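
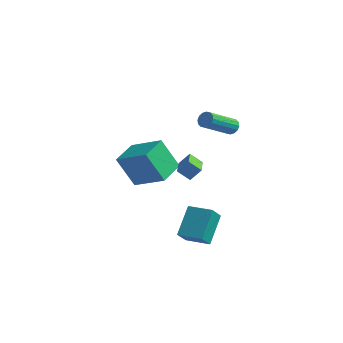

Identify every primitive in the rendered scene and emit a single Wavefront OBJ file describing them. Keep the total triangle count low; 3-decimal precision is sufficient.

v -3.07 -0.417 -1.936
v -3.8 -1.085 0.007
v -3.488 1.301 -1.503
v -4.218 0.633 0.44
v -1.142 -0.153 -1.12
v -1.872 -0.821 0.823
v -1.56 1.565 -0.687
v -2.29 0.897 1.256
v 1.09 2.753 2.617
v 1.466 2.899 2.991
v 1.186 1.054 3.996
v 0.81 0.907 3.623
v 1.218 2.994 3.095
v 0.938 1.148 4.1
v 0.936 3.023 3.071
v 0.656 1.178 4.076
v 0.695 2.98 2.925
v 0.415 1.135 3.931
v 0.56 2.876 2.697
v 0.28 1.031 3.703
v 0.567 2.739 2.448
v 0.287 0.894 3.453
v 0.714 2.606 2.244
v 0.434 0.761 3.249
v 0.962 2.512 2.14
v 0.682 0.666 3.145
v 1.244 2.482 2.164
v 0.964 0.637 3.169
v 1.485 2.525 2.309
v 1.205 0.68 3.315
v 1.62 2.629 2.537
v 1.34 0.784 3.543
v 1.613 2.766 2.787
v 1.333 0.921 3.792
v 4.106 -4.167 1.803
v 3.555 -4.521 2.359
v 2.994 -2.767 1.593
v 2.443 -3.121 2.15
v 4.497 -3.759 2.45
v 3.946 -4.113 3.007
v 3.385 -2.359 2.241
v 2.834 -2.713 2.797
v 3.048 -3.259 -3.132
v 3.303 -4.226 -2.301
v 2.732 -2.041 -1.616
v 2.987 -3.008 -0.786
v 4.373 -2.912 -3.134
v 4.628 -3.879 -2.304
v 4.057 -1.694 -1.619
v 4.312 -2.661 -0.788
f 2 4 1
f 5 2 1
f 1 4 3
f 3 5 1
f 2 8 4
f 6 2 5
f 6 8 2
f 4 8 3
f 7 5 3
f 3 8 7
f 7 6 5
f 8 6 7
f 10 9 13
f 10 13 11
f 11 13 14
f 11 14 12
f 13 9 15
f 13 15 14
f 14 15 16
f 14 16 12
f 15 9 17
f 15 17 16
f 16 17 18
f 16 18 12
f 17 9 19
f 17 19 18
f 18 19 20
f 18 20 12
f 19 9 21
f 19 21 20
f 20 21 22
f 20 22 12
f 21 9 23
f 21 23 22
f 22 23 24
f 22 24 12
f 23 9 25
f 23 25 24
f 24 25 26
f 24 26 12
f 25 9 27
f 25 27 26
f 26 27 28
f 26 28 12
f 27 9 29
f 27 29 28
f 28 29 30
f 28 30 12
f 29 9 31
f 29 31 30
f 30 31 32
f 30 32 12
f 31 9 33
f 31 33 32
f 32 33 34
f 32 34 12
f 33 9 10
f 33 10 34
f 34 10 11
f 34 11 12
f 36 38 35
f 39 36 35
f 35 38 37
f 37 39 35
f 36 42 38
f 40 36 39
f 40 42 36
f 38 42 37
f 41 39 37
f 37 42 41
f 41 40 39
f 42 40 41
f 44 46 43
f 47 44 43
f 43 46 45
f 45 47 43
f 44 50 46
f 48 44 47
f 48 50 44
f 46 50 45
f 49 47 45
f 45 50 49
f 49 48 47
f 50 48 49



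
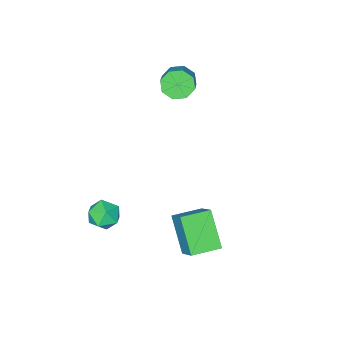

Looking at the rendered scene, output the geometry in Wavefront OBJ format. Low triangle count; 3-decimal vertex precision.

v -3.307 -3.351 2.395
v -2.839 -3.182 1.693
v -1.966 -2.319 2.484
v -2.433 -2.489 3.185
v -3.334 -2.755 1.775
v -2.461 -1.893 2.566
v -3.813 -2.678 2.22
v -2.94 -1.816 3.011
v -3.995 -2.995 2.767
v -3.122 -2.133 3.558
v -3.774 -3.521 3.096
v -2.901 -2.658 3.887
v -3.279 -3.947 3.014
v -2.406 -3.085 3.805
v -2.8 -4.024 2.569
v -1.927 -3.162 3.36
v -2.618 -3.707 2.022
v -1.745 -2.845 2.813
v 2.26 -1.417 -2.464
v 3.135 -1.325 -2.211
v 2.685 -2.195 -3.649
v 3.56 -2.103 -3.396
v 2.993 -2.626 -2.903
v 2.731 -2.145 -2.17
v 3.089 -1.375 -3.69
v 2.827 -0.894 -2.957
v 3.647 -1.299 -2.969
v 3.588 -2.072 -2.482
v 2.232 -1.448 -3.378
v 2.173 -2.221 -2.891
v -0.429 1.417 -2.303
v -0.007 2.495 -1.227
v 0.102 2.759 -3.856
v 0.524 3.836 -2.78
v 0.976 0.864 -2.3
v 1.398 1.941 -1.224
v 1.507 2.205 -3.853
v 1.929 3.283 -2.777
f 2 1 5
f 2 5 3
f 3 5 6
f 3 6 4
f 5 1 7
f 5 7 6
f 6 7 8
f 6 8 4
f 7 1 9
f 7 9 8
f 8 9 10
f 8 10 4
f 9 1 11
f 9 11 10
f 10 11 12
f 10 12 4
f 11 1 13
f 11 13 12
f 12 13 14
f 12 14 4
f 13 1 15
f 13 15 14
f 14 15 16
f 14 16 4
f 15 1 17
f 15 17 16
f 16 17 18
f 16 18 4
f 17 1 2
f 17 2 18
f 18 2 3
f 18 3 4
f 19 30 24
f 19 24 20
f 19 20 26
f 19 26 29
f 19 29 30
f 20 24 28
f 24 30 23
f 30 29 21
f 29 26 25
f 26 20 27
f 22 28 23
f 22 23 21
f 22 21 25
f 22 25 27
f 22 27 28
f 23 28 24
f 21 23 30
f 25 21 29
f 27 25 26
f 28 27 20
f 32 34 31
f 35 32 31
f 31 34 33
f 33 35 31
f 32 38 34
f 36 32 35
f 36 38 32
f 34 38 33
f 37 35 33
f 33 38 37
f 37 36 35
f 38 36 37



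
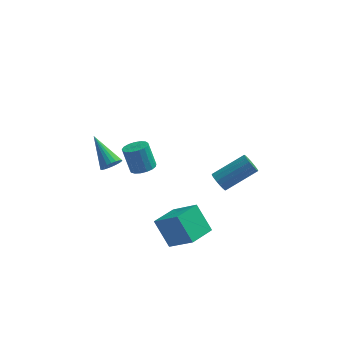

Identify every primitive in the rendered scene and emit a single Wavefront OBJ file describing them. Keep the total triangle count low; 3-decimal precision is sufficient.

v -0.744 -3.632 -1.725
v 0.541 -4.354 -0.526
v 0.141 -2.321 -1.884
v 1.426 -3.043 -0.685
v 0.114 -4.377 -3.095
v 1.399 -5.099 -1.896
v 0.999 -3.066 -3.254
v 2.284 -3.788 -2.055
v -1.93 2.33 -2.691
v -1.375 1.905 -2.392
v -1.856 2.305 -0.93
v -2.41 2.73 -1.229
v -1.222 2.232 -2.432
v -1.703 2.633 -0.97
v -1.231 2.582 -2.53
v -1.712 2.983 -1.069
v -1.4 2.874 -2.666
v -1.881 3.275 -1.204
v -1.691 3.042 -2.807
v -2.171 3.442 -1.345
v -2.036 3.046 -2.922
v -2.516 3.446 -1.46
v -2.357 2.886 -2.984
v -2.837 3.287 -1.522
v -2.58 2.599 -2.978
v -3.06 2.999 -1.516
v -2.654 2.25 -2.907
v -3.134 2.65 -1.445
v -2.562 1.919 -2.786
v -3.043 2.32 -1.325
v -2.326 1.683 -2.644
v -2.806 2.083 -1.182
v -1.998 1.594 -2.512
v -2.479 1.995 -1.05
v -1.655 1.674 -2.421
v -2.136 2.075 -0.959
v -3.179 -1.494 0.882
v -2.645 -1.335 1.196
v -4.261 -0.146 2.038
v -2.644 -1.161 0.995
v -2.736 -1.045 0.773
v -2.904 -1.007 0.571
v -3.12 -1.052 0.422
v -3.346 -1.174 0.353
v -3.543 -1.352 0.375
v -3.677 -1.554 0.485
v -3.725 -1.745 0.663
v -3.679 -1.893 0.879
v -3.546 -1.972 1.096
v -3.35 -1.969 1.275
v -3.124 -1.883 1.387
v -2.907 -1.73 1.411
v -2.738 -1.536 1.343
v 2.628 -4.345 2.478
v 2.934 -4.292 1.965
v 4.519 -3.542 2.989
v 4.212 -3.595 3.502
v 2.798 -4.04 1.99
v 4.383 -3.291 3.014
v 2.624 -3.858 2.128
v 4.209 -3.108 3.151
v 2.45 -3.787 2.345
v 4.035 -3.038 3.369
v 2.317 -3.844 2.593
v 3.902 -3.095 3.617
v 2.255 -4.016 2.815
v 3.84 -3.267 3.838
v 2.278 -4.263 2.959
v 3.863 -3.514 3.983
v 2.382 -4.529 2.994
v 3.967 -3.78 4.017
v 2.542 -4.752 2.91
v 4.126 -4.003 3.934
v 2.721 -4.882 2.727
v 4.306 -4.133 3.751
v 2.879 -4.889 2.488
v 4.464 -4.14 3.511
v 2.979 -4.771 2.246
v 4.564 -4.022 3.269
v 2.999 -4.556 2.057
v 4.584 -3.806 3.081
f 2 4 1
f 5 2 1
f 1 4 3
f 3 5 1
f 2 8 4
f 6 2 5
f 6 8 2
f 4 8 3
f 7 5 3
f 3 8 7
f 7 6 5
f 8 6 7
f 10 9 13
f 10 13 11
f 11 13 14
f 11 14 12
f 13 9 15
f 13 15 14
f 14 15 16
f 14 16 12
f 15 9 17
f 15 17 16
f 16 17 18
f 16 18 12
f 17 9 19
f 17 19 18
f 18 19 20
f 18 20 12
f 19 9 21
f 19 21 20
f 20 21 22
f 20 22 12
f 21 9 23
f 21 23 22
f 22 23 24
f 22 24 12
f 23 9 25
f 23 25 24
f 24 25 26
f 24 26 12
f 25 9 27
f 25 27 26
f 26 27 28
f 26 28 12
f 27 9 29
f 27 29 28
f 28 29 30
f 28 30 12
f 29 9 31
f 29 31 30
f 30 31 32
f 30 32 12
f 31 9 33
f 31 33 32
f 32 33 34
f 32 34 12
f 33 9 35
f 33 35 34
f 34 35 36
f 34 36 12
f 35 9 10
f 35 10 36
f 36 10 11
f 36 11 12
f 38 37 40
f 38 40 39
f 40 37 41
f 40 41 39
f 41 37 42
f 41 42 39
f 42 37 43
f 42 43 39
f 43 37 44
f 43 44 39
f 44 37 45
f 44 45 39
f 45 37 46
f 45 46 39
f 46 37 47
f 46 47 39
f 47 37 48
f 47 48 39
f 48 37 49
f 48 49 39
f 49 37 50
f 49 50 39
f 50 37 51
f 50 51 39
f 51 37 52
f 51 52 39
f 52 37 53
f 52 53 39
f 53 37 38
f 53 38 39
f 55 54 58
f 55 58 56
f 56 58 59
f 56 59 57
f 58 54 60
f 58 60 59
f 59 60 61
f 59 61 57
f 60 54 62
f 60 62 61
f 61 62 63
f 61 63 57
f 62 54 64
f 62 64 63
f 63 64 65
f 63 65 57
f 64 54 66
f 64 66 65
f 65 66 67
f 65 67 57
f 66 54 68
f 66 68 67
f 67 68 69
f 67 69 57
f 68 54 70
f 68 70 69
f 69 70 71
f 69 71 57
f 70 54 72
f 70 72 71
f 71 72 73
f 71 73 57
f 72 54 74
f 72 74 73
f 73 74 75
f 73 75 57
f 74 54 76
f 74 76 75
f 75 76 77
f 75 77 57
f 76 54 78
f 76 78 77
f 77 78 79
f 77 79 57
f 78 54 80
f 78 80 79
f 79 80 81
f 79 81 57
f 80 54 55
f 80 55 81
f 81 55 56
f 81 56 57



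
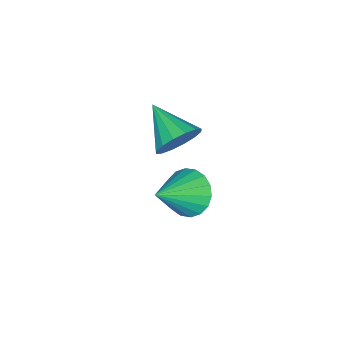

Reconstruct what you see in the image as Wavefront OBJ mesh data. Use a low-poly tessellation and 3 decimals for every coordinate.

v 2.74 0.506 -0.912
v 3.203 0.607 -0.318
v 2.2 -0.686 -0.288
v 2.875 0.804 -0.226
v 2.511 0.921 -0.318
v 2.208 0.927 -0.569
v 2.048 0.82 -0.912
v 2.073 0.629 -1.255
v 2.277 0.405 -1.506
v 2.605 0.208 -1.598
v 2.969 0.091 -1.506
v 3.272 0.085 -1.255
v 3.432 0.192 -0.912
v 3.407 0.383 -0.569
v 1.901 0.326 -4.364
v 2.401 0.717 -4.899
v 3.219 -0.006 -3.376
v 2.297 0.988 -4.67
v 2.115 1.127 -4.381
v 1.891 1.108 -4.088
v 1.669 0.935 -3.85
v 1.492 0.64 -3.713
v 1.397 0.283 -3.706
v 1.402 -0.065 -3.829
v 1.505 -0.336 -4.057
v 1.687 -0.476 -4.347
v 1.911 -0.457 -4.64
v 2.133 -0.283 -4.878
v 2.31 0.012 -5.014
v 2.405 0.368 -5.022
f 2 1 4
f 2 4 3
f 4 1 5
f 4 5 3
f 5 1 6
f 5 6 3
f 6 1 7
f 6 7 3
f 7 1 8
f 7 8 3
f 8 1 9
f 8 9 3
f 9 1 10
f 9 10 3
f 10 1 11
f 10 11 3
f 11 1 12
f 11 12 3
f 12 1 13
f 12 13 3
f 13 1 14
f 13 14 3
f 14 1 2
f 14 2 3
f 16 15 18
f 16 18 17
f 18 15 19
f 18 19 17
f 19 15 20
f 19 20 17
f 20 15 21
f 20 21 17
f 21 15 22
f 21 22 17
f 22 15 23
f 22 23 17
f 23 15 24
f 23 24 17
f 24 15 25
f 24 25 17
f 25 15 26
f 25 26 17
f 26 15 27
f 26 27 17
f 27 15 28
f 27 28 17
f 28 15 29
f 28 29 17
f 29 15 30
f 29 30 17
f 30 15 16
f 30 16 17



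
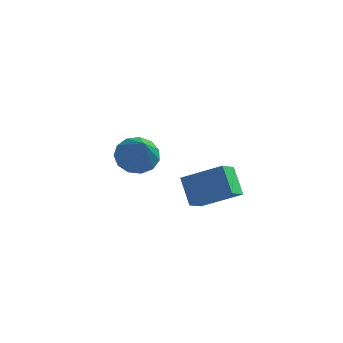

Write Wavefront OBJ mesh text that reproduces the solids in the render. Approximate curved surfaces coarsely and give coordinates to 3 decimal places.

v -0.385 4.504 0.061
v 0.345 4.274 -0.433
v 0.345 3.256 1.719
v 0.474 4.696 -0.172
v 0.33 5.057 0.163
v -0.04 5.243 0.465
v -0.52 5.193 0.639
v -0.957 4.925 0.629
v -1.212 4.523 0.439
v -1.205 4.115 0.129
v -0.937 3.83 -0.203
v -0.494 3.759 -0.451
v -0.016 3.925 -0.537
v 3.537 0.262 0.963
v 3.351 -0.538 1.535
v 2.956 0.998 1.805
v 2.77 0.199 2.376
v 5.03 0.501 1.784
v 4.844 -0.298 2.355
v 4.449 1.238 2.625
v 4.263 0.438 3.197
f 2 1 4
f 2 4 3
f 4 1 5
f 4 5 3
f 5 1 6
f 5 6 3
f 6 1 7
f 6 7 3
f 7 1 8
f 7 8 3
f 8 1 9
f 8 9 3
f 9 1 10
f 9 10 3
f 10 1 11
f 10 11 3
f 11 1 12
f 11 12 3
f 12 1 13
f 12 13 3
f 13 1 2
f 13 2 3
f 15 17 14
f 18 15 14
f 14 17 16
f 16 18 14
f 15 21 17
f 19 15 18
f 19 21 15
f 17 21 16
f 20 18 16
f 16 21 20
f 20 19 18
f 21 19 20



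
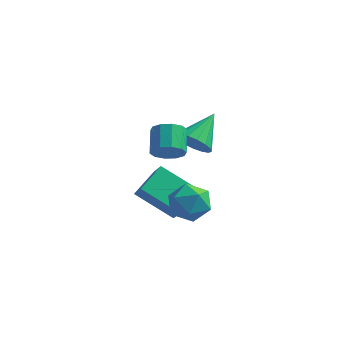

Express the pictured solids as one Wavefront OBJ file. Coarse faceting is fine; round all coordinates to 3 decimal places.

v 0.056 2.652 -4.475
v -1.642 2.531 -3.369
v 0.355 4.044 -3.865
v -1.343 3.924 -2.758
v 0.523 2.256 -3.802
v -1.175 2.136 -2.695
v 0.822 3.649 -3.191
v -0.876 3.528 -2.085
v 0.961 2.189 -2.326
v 1.726 1.944 -2.919
v 0.914 0.676 -1.761
v 1.679 0.431 -2.354
v 1.824 1.044 -1.58
v 1.853 1.98 -1.929
v 0.787 0.64 -2.751
v 0.816 1.576 -3.1
v 1.618 0.987 -3.182
v 2.26 1.237 -2.458
v 0.38 1.383 -2.222
v 1.022 1.633 -1.498
v 0.797 0.393 0.976
v 1.307 0.81 0.685
v 0.932 1.745 1.374
v 0.423 1.327 1.664
v 0.94 0.847 0.436
v 0.566 1.782 1.125
v 0.519 0.711 0.393
v 0.144 1.645 1.081
v 0.204 0.452 0.572
v -0.171 1.387 1.261
v 0.116 0.171 0.906
v -0.259 1.106 1.594
v 0.288 -0.025 1.266
v -0.087 0.91 1.955
v 0.654 -0.062 1.515
v 0.28 0.873 2.204
v 1.076 0.075 1.559
v 0.701 1.009 2.247
v 1.391 0.333 1.379
v 1.016 1.268 2.068
v 1.479 0.614 1.046
v 1.104 1.549 1.734
v 0.638 3.279 -0.181
v 1.435 3.332 -0.524
v 0.982 4.721 0.841
v 1.202 3.567 -0.777
v 0.84 3.736 -0.893
v 0.431 3.8 -0.846
v 0.07 3.745 -0.647
v -0.162 3.584 -0.34
v -0.21 3.352 0.002
v -0.064 3.104 0.303
v 0.243 2.896 0.493
v 0.64 2.776 0.529
v 1.037 2.771 0.402
v 1.342 2.883 0.141
v 1.486 3.085 -0.193
f 2 4 1
f 5 2 1
f 1 4 3
f 3 5 1
f 2 8 4
f 6 2 5
f 6 8 2
f 4 8 3
f 7 5 3
f 3 8 7
f 7 6 5
f 8 6 7
f 9 20 14
f 9 14 10
f 9 10 16
f 9 16 19
f 9 19 20
f 10 14 18
f 14 20 13
f 20 19 11
f 19 16 15
f 16 10 17
f 12 18 13
f 12 13 11
f 12 11 15
f 12 15 17
f 12 17 18
f 13 18 14
f 11 13 20
f 15 11 19
f 17 15 16
f 18 17 10
f 22 21 25
f 22 25 23
f 23 25 26
f 23 26 24
f 25 21 27
f 25 27 26
f 26 27 28
f 26 28 24
f 27 21 29
f 27 29 28
f 28 29 30
f 28 30 24
f 29 21 31
f 29 31 30
f 30 31 32
f 30 32 24
f 31 21 33
f 31 33 32
f 32 33 34
f 32 34 24
f 33 21 35
f 33 35 34
f 34 35 36
f 34 36 24
f 35 21 37
f 35 37 36
f 36 37 38
f 36 38 24
f 37 21 39
f 37 39 38
f 38 39 40
f 38 40 24
f 39 21 41
f 39 41 40
f 40 41 42
f 40 42 24
f 41 21 22
f 41 22 42
f 42 22 23
f 42 23 24
f 44 43 46
f 44 46 45
f 46 43 47
f 46 47 45
f 47 43 48
f 47 48 45
f 48 43 49
f 48 49 45
f 49 43 50
f 49 50 45
f 50 43 51
f 50 51 45
f 51 43 52
f 51 52 45
f 52 43 53
f 52 53 45
f 53 43 54
f 53 54 45
f 54 43 55
f 54 55 45
f 55 43 56
f 55 56 45
f 56 43 57
f 56 57 45
f 57 43 44
f 57 44 45



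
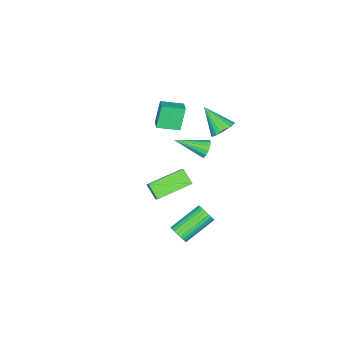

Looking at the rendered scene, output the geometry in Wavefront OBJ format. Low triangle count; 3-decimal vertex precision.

v -1.05 2.066 0.569
v -0.644 2.096 0.075
v -0.03 0.514 1.311
v -0.512 2.293 0.306
v -0.524 2.43 0.608
v -0.677 2.469 0.899
v -0.93 2.4 1.102
v -1.215 2.241 1.162
v -1.455 2.036 1.063
v -1.587 1.839 0.832
v -1.575 1.703 0.53
v -1.422 1.664 0.239
v -1.169 1.733 0.036
v -0.885 1.891 -0.024
v -2.25 -2.532 -0.423
v -2.878 -2.596 1.124
v -3.131 -1.423 -0.734
v -3.759 -1.487 0.812
v -1.641 -1.973 -0.152
v -2.269 -2.037 1.394
v -2.522 -0.864 -0.464
v -3.15 -0.928 1.083
v 2.895 2.922 -3.955
v 3.241 3.119 -3.429
v 1.39 3.776 -2.459
v 1.045 3.578 -2.985
v 3.242 3.333 -3.572
v 1.391 3.99 -2.603
v 3.19 3.484 -3.774
v 1.339 4.141 -2.804
v 3.093 3.55 -4.003
v 1.242 4.206 -3.034
v 2.966 3.52 -4.225
v 1.115 4.176 -3.256
v 2.828 3.399 -4.406
v 0.977 4.055 -3.437
v 2.701 3.205 -4.518
v 0.85 3.861 -3.549
v 2.603 2.968 -4.545
v 0.752 3.625 -3.575
v 2.55 2.724 -4.481
v 0.699 3.381 -3.511
v 2.549 2.51 -4.337
v 0.698 3.167 -3.368
v 2.601 2.359 -4.136
v 0.75 3.016 -3.166
v 2.698 2.294 -3.906
v 0.847 2.95 -2.937
v 2.825 2.324 -3.684
v 0.974 2.98 -2.715
v 2.963 2.445 -3.503
v 1.112 3.101 -2.534
v 3.09 2.639 -3.391
v 1.239 3.295 -2.422
v 3.188 2.875 -3.365
v 1.337 3.532 -2.395
v 4.07 2.198 0.042
v 3.822 1.401 0.728
v 2.28 3.27 0.639
v 2.032 2.473 1.326
v 5.068 3.087 1.434
v 4.82 2.29 2.121
v 3.278 4.159 2.032
v 3.03 3.362 2.718
v -3.829 1.332 -0.182
v -3.406 0.829 -0.721
v -3.931 -0.132 1.102
v -3.143 0.974 -0.535
v -2.999 1.182 -0.287
v -2.998 1.415 -0.022
v -3.141 1.633 0.216
v -3.403 1.8 0.385
v -3.739 1.886 0.456
v -4.09 1.876 0.417
v -4.396 1.771 0.274
v -4.604 1.591 0.052
v -4.678 1.366 -0.211
v -4.605 1.135 -0.468
v -4.398 0.938 -0.676
v -4.092 0.809 -0.799
v -3.741 0.771 -0.815
f 2 1 4
f 2 4 3
f 4 1 5
f 4 5 3
f 5 1 6
f 5 6 3
f 6 1 7
f 6 7 3
f 7 1 8
f 7 8 3
f 8 1 9
f 8 9 3
f 9 1 10
f 9 10 3
f 10 1 11
f 10 11 3
f 11 1 12
f 11 12 3
f 12 1 13
f 12 13 3
f 13 1 14
f 13 14 3
f 14 1 2
f 14 2 3
f 16 18 15
f 19 16 15
f 15 18 17
f 17 19 15
f 16 22 18
f 20 16 19
f 20 22 16
f 18 22 17
f 21 19 17
f 17 22 21
f 21 20 19
f 22 20 21
f 24 23 27
f 24 27 25
f 25 27 28
f 25 28 26
f 27 23 29
f 27 29 28
f 28 29 30
f 28 30 26
f 29 23 31
f 29 31 30
f 30 31 32
f 30 32 26
f 31 23 33
f 31 33 32
f 32 33 34
f 32 34 26
f 33 23 35
f 33 35 34
f 34 35 36
f 34 36 26
f 35 23 37
f 35 37 36
f 36 37 38
f 36 38 26
f 37 23 39
f 37 39 38
f 38 39 40
f 38 40 26
f 39 23 41
f 39 41 40
f 40 41 42
f 40 42 26
f 41 23 43
f 41 43 42
f 42 43 44
f 42 44 26
f 43 23 45
f 43 45 44
f 44 45 46
f 44 46 26
f 45 23 47
f 45 47 46
f 46 47 48
f 46 48 26
f 47 23 49
f 47 49 48
f 48 49 50
f 48 50 26
f 49 23 51
f 49 51 50
f 50 51 52
f 50 52 26
f 51 23 53
f 51 53 52
f 52 53 54
f 52 54 26
f 53 23 55
f 53 55 54
f 54 55 56
f 54 56 26
f 55 23 24
f 55 24 56
f 56 24 25
f 56 25 26
f 58 60 57
f 61 58 57
f 57 60 59
f 59 61 57
f 58 64 60
f 62 58 61
f 62 64 58
f 60 64 59
f 63 61 59
f 59 64 63
f 63 62 61
f 64 62 63
f 66 65 68
f 66 68 67
f 68 65 69
f 68 69 67
f 69 65 70
f 69 70 67
f 70 65 71
f 70 71 67
f 71 65 72
f 71 72 67
f 72 65 73
f 72 73 67
f 73 65 74
f 73 74 67
f 74 65 75
f 74 75 67
f 75 65 76
f 75 76 67
f 76 65 77
f 76 77 67
f 77 65 78
f 77 78 67
f 78 65 79
f 78 79 67
f 79 65 80
f 79 80 67
f 80 65 81
f 80 81 67
f 81 65 66
f 81 66 67



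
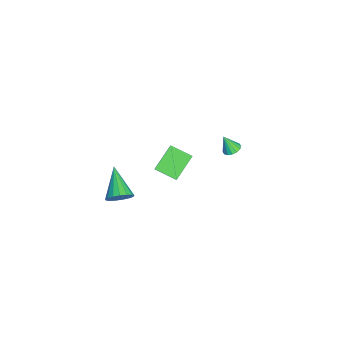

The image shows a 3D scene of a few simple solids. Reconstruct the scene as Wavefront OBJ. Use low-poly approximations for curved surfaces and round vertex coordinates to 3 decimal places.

v 3.544 -3.254 0.157
v 3.959 -3.52 0.668
v 2.076 -3.686 1.123
v 3.921 -3.194 0.756
v 3.796 -2.881 0.706
v 3.614 -2.654 0.531
v 3.416 -2.565 0.27
v 3.247 -2.633 -0.017
v 3.146 -2.843 -0.264
v 3.137 -3.148 -0.415
v 3.221 -3.477 -0.434
v 3.379 -3.754 -0.319
v 3.574 -3.917 -0.094
v 3.763 -3.928 0.188
v 3.902 -3.785 0.463
v 0.35 -1.897 -0.718
v -0.703 -1.21 0.205
v 0.684 -0.797 -1.155
v -0.369 -0.11 -0.232
v 1.269 -1.79 0.252
v 0.216 -1.103 1.175
v 1.603 -0.69 -0.185
v 0.55 -0.003 0.738
v -3.883 1.708 -3.023
v -3.37 1.772 -2.964
v -3.937 1.252 -2.057
v -3.48 1.996 -2.865
v -3.698 2.143 -2.808
v -3.966 2.174 -2.808
v -4.211 2.079 -2.867
v -4.368 1.885 -2.967
v -4.395 1.644 -3.083
v -4.285 1.419 -3.182
v -4.067 1.272 -3.239
v -3.8 1.241 -3.238
v -3.554 1.336 -3.18
v -3.397 1.53 -3.08
f 2 1 4
f 2 4 3
f 4 1 5
f 4 5 3
f 5 1 6
f 5 6 3
f 6 1 7
f 6 7 3
f 7 1 8
f 7 8 3
f 8 1 9
f 8 9 3
f 9 1 10
f 9 10 3
f 10 1 11
f 10 11 3
f 11 1 12
f 11 12 3
f 12 1 13
f 12 13 3
f 13 1 14
f 13 14 3
f 14 1 15
f 14 15 3
f 15 1 2
f 15 2 3
f 17 19 16
f 20 17 16
f 16 19 18
f 18 20 16
f 17 23 19
f 21 17 20
f 21 23 17
f 19 23 18
f 22 20 18
f 18 23 22
f 22 21 20
f 23 21 22
f 25 24 27
f 25 27 26
f 27 24 28
f 27 28 26
f 28 24 29
f 28 29 26
f 29 24 30
f 29 30 26
f 30 24 31
f 30 31 26
f 31 24 32
f 31 32 26
f 32 24 33
f 32 33 26
f 33 24 34
f 33 34 26
f 34 24 35
f 34 35 26
f 35 24 36
f 35 36 26
f 36 24 37
f 36 37 26
f 37 24 25
f 37 25 26



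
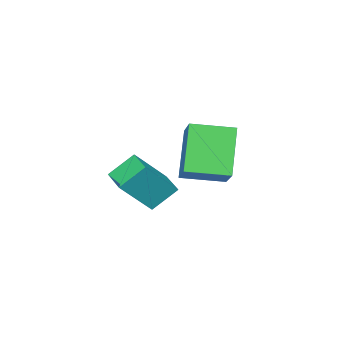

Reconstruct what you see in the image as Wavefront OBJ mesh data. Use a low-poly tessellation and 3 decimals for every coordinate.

v -3.034 2.943 -2.579
v -3.881 2.382 -1.021
v -4.044 3.923 -2.775
v -4.891 3.361 -1.217
v -2.369 3.759 -1.923
v -3.216 3.197 -0.365
v -3.379 4.738 -2.119
v -4.226 4.177 -0.561
v -4.356 0.088 -4.522
v -5.037 0.558 -3.738
v -3.82 1.096 -4.661
v -4.502 1.566 -3.877
v -3.318 -0.306 -3.383
v -4 0.164 -2.599
v -2.783 0.702 -3.522
v -3.464 1.172 -2.738
f 2 4 1
f 5 2 1
f 1 4 3
f 3 5 1
f 2 8 4
f 6 2 5
f 6 8 2
f 4 8 3
f 7 5 3
f 3 8 7
f 7 6 5
f 8 6 7
f 10 12 9
f 13 10 9
f 9 12 11
f 11 13 9
f 10 16 12
f 14 10 13
f 14 16 10
f 12 16 11
f 15 13 11
f 11 16 15
f 15 14 13
f 16 14 15



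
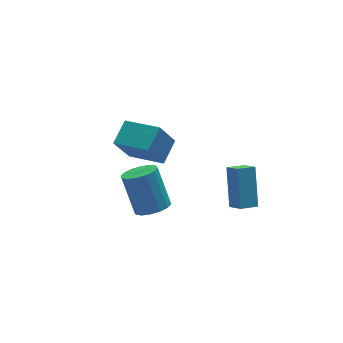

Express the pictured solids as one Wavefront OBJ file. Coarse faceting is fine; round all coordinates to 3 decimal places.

v -3.533 -1.927 -3.864
v -2.719 -2.227 -3.588
v -2.914 -1.073 -1.76
v -3.727 -0.773 -2.036
v -2.629 -1.832 -3.828
v -2.823 -0.678 -2
v -2.78 -1.462 -4.077
v -2.975 -0.308 -2.25
v -3.134 -1.217 -4.27
v -3.328 -0.063 -2.442
v -3.594 -1.162 -4.353
v -3.788 -0.008 -2.526
v -4.038 -1.312 -4.306
v -4.232 -0.158 -2.478
v -4.346 -1.627 -4.14
v -4.541 -0.473 -2.312
v -4.437 -2.022 -3.9
v -4.631 -0.868 -2.072
v -4.285 -2.392 -3.65
v -4.48 -1.238 -1.823
v -3.932 -2.637 -3.458
v -4.126 -1.483 -1.63
v -3.472 -2.692 -3.374
v -3.666 -1.538 -1.547
v -3.028 -2.542 -3.422
v -3.222 -1.388 -1.594
v -2.929 2.573 -4.385
v -3.786 2.432 -2.819
v -1.959 3.461 -3.774
v -2.816 3.32 -2.209
v -1.764 0.96 -3.891
v -2.621 0.819 -2.326
v -0.794 1.848 -3.281
v -1.651 1.707 -1.715
v -0.208 -4.501 -2.717
v 0.212 -3.202 -1.044
v -0.419 -3.737 -3.258
v 0.001 -2.437 -1.585
v 0.719 -4.443 -2.995
v 1.139 -3.143 -1.322
v 0.508 -3.678 -3.536
v 0.928 -2.379 -1.863
f 2 1 5
f 2 5 3
f 3 5 6
f 3 6 4
f 5 1 7
f 5 7 6
f 6 7 8
f 6 8 4
f 7 1 9
f 7 9 8
f 8 9 10
f 8 10 4
f 9 1 11
f 9 11 10
f 10 11 12
f 10 12 4
f 11 1 13
f 11 13 12
f 12 13 14
f 12 14 4
f 13 1 15
f 13 15 14
f 14 15 16
f 14 16 4
f 15 1 17
f 15 17 16
f 16 17 18
f 16 18 4
f 17 1 19
f 17 19 18
f 18 19 20
f 18 20 4
f 19 1 21
f 19 21 20
f 20 21 22
f 20 22 4
f 21 1 23
f 21 23 22
f 22 23 24
f 22 24 4
f 23 1 25
f 23 25 24
f 24 25 26
f 24 26 4
f 25 1 2
f 25 2 26
f 26 2 3
f 26 3 4
f 28 30 27
f 31 28 27
f 27 30 29
f 29 31 27
f 28 34 30
f 32 28 31
f 32 34 28
f 30 34 29
f 33 31 29
f 29 34 33
f 33 32 31
f 34 32 33
f 36 38 35
f 39 36 35
f 35 38 37
f 37 39 35
f 36 42 38
f 40 36 39
f 40 42 36
f 38 42 37
f 41 39 37
f 37 42 41
f 41 40 39
f 42 40 41



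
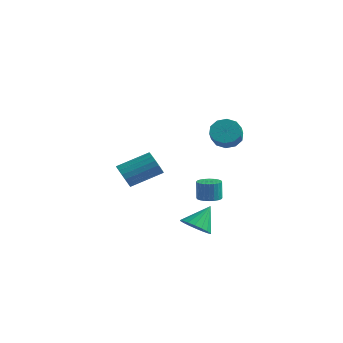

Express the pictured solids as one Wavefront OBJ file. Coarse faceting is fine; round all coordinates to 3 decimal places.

v 2.537 -2.34 2.823
v 3.309 -2.063 2.601
v 3.755 -2.784 3.254
v 2.983 -3.06 3.477
v 3.15 -1.784 3.017
v 3.597 -2.505 3.67
v 2.757 -1.718 3.359
v 3.204 -2.438 4.012
v 2.28 -1.889 3.496
v 2.726 -2.609 4.15
v 1.901 -2.232 3.377
v 2.347 -2.952 4.03
v 1.765 -2.616 3.046
v 2.211 -3.337 3.699
v 1.923 -2.895 2.63
v 2.37 -3.616 3.283
v 2.316 -2.962 2.288
v 2.763 -3.682 2.941
v 2.794 -2.791 2.15
v 3.24 -3.511 2.804
v 3.173 -2.448 2.27
v 3.619 -3.168 2.923
v -4.453 -2.474 -1.761
v -4.026 -2.381 -2.455
v -2.88 -0.912 -1.553
v -3.307 -1.006 -0.859
v -4.3 -2.143 -2.495
v -3.154 -0.674 -1.593
v -4.604 -1.97 -2.39
v -3.458 -0.501 -1.488
v -4.878 -1.898 -2.16
v -3.732 -0.429 -1.258
v -5.068 -1.939 -1.852
v -3.922 -0.471 -0.949
v -5.136 -2.087 -1.525
v -3.99 -0.618 -0.622
v -5.069 -2.311 -1.245
v -3.923 -0.843 -0.342
v -4.88 -2.568 -1.067
v -3.734 -1.099 -0.165
v -4.606 -2.806 -1.027
v -3.46 -1.337 -0.125
v -4.302 -2.979 -1.132
v -3.156 -1.51 -0.23
v -4.028 -3.051 -1.362
v -2.882 -1.582 -0.46
v -3.838 -3.009 -1.671
v -2.692 -1.541 -0.768
v -3.77 -2.862 -1.998
v -2.624 -1.393 -1.095
v -3.837 -2.637 -2.278
v -2.691 -1.169 -1.375
v 1.266 -3.335 -3.775
v 1.73 -3.999 -3.298
v 1.454 -2.305 -2.525
v 2.035 -3.802 -3.506
v 2.188 -3.514 -3.767
v 2.158 -3.189 -4.03
v 1.952 -2.894 -4.242
v 1.609 -2.686 -4.362
v 1.198 -2.607 -4.365
v 0.801 -2.671 -4.251
v 0.496 -2.868 -4.043
v 0.343 -3.156 -3.782
v 0.373 -3.481 -3.52
v 0.579 -3.776 -3.307
v 0.922 -3.984 -3.188
v 1.333 -4.063 -3.184
v 2.688 -3.994 -1.078
v 3.325 -3.825 -1.045
v 3.25 -3.758 0.09
v 2.612 -3.926 0.058
v 3.213 -3.594 -1.067
v 3.138 -3.527 0.069
v 3.021 -3.424 -1.089
v 2.946 -3.357 0.046
v 2.779 -3.341 -1.11
v 2.703 -3.273 0.025
v 2.522 -3.357 -1.126
v 2.447 -3.289 0.009
v 2.291 -3.469 -1.135
v 2.215 -3.402 0
v 2.12 -3.662 -1.135
v 2.045 -3.595 0
v 2.035 -3.905 -1.126
v 1.96 -3.838 0.009
v 2.05 -4.162 -1.11
v 1.975 -4.095 0.025
v 2.162 -4.393 -1.089
v 2.087 -4.326 0.047
v 2.354 -4.563 -1.066
v 2.279 -4.496 0.069
v 2.597 -4.647 -1.045
v 2.521 -4.579 0.09
v 2.853 -4.631 -1.029
v 2.778 -4.563 0.106
v 3.085 -4.518 -1.02
v 3.009 -4.451 0.115
v 3.255 -4.325 -1.02
v 3.18 -4.258 0.115
v 3.34 -4.082 -1.029
v 3.265 -4.015 0.106
f 2 1 5
f 2 5 3
f 3 5 6
f 3 6 4
f 5 1 7
f 5 7 6
f 6 7 8
f 6 8 4
f 7 1 9
f 7 9 8
f 8 9 10
f 8 10 4
f 9 1 11
f 9 11 10
f 10 11 12
f 10 12 4
f 11 1 13
f 11 13 12
f 12 13 14
f 12 14 4
f 13 1 15
f 13 15 14
f 14 15 16
f 14 16 4
f 15 1 17
f 15 17 16
f 16 17 18
f 16 18 4
f 17 1 19
f 17 19 18
f 18 19 20
f 18 20 4
f 19 1 21
f 19 21 20
f 20 21 22
f 20 22 4
f 21 1 2
f 21 2 22
f 22 2 3
f 22 3 4
f 24 23 27
f 24 27 25
f 25 27 28
f 25 28 26
f 27 23 29
f 27 29 28
f 28 29 30
f 28 30 26
f 29 23 31
f 29 31 30
f 30 31 32
f 30 32 26
f 31 23 33
f 31 33 32
f 32 33 34
f 32 34 26
f 33 23 35
f 33 35 34
f 34 35 36
f 34 36 26
f 35 23 37
f 35 37 36
f 36 37 38
f 36 38 26
f 37 23 39
f 37 39 38
f 38 39 40
f 38 40 26
f 39 23 41
f 39 41 40
f 40 41 42
f 40 42 26
f 41 23 43
f 41 43 42
f 42 43 44
f 42 44 26
f 43 23 45
f 43 45 44
f 44 45 46
f 44 46 26
f 45 23 47
f 45 47 46
f 46 47 48
f 46 48 26
f 47 23 49
f 47 49 48
f 48 49 50
f 48 50 26
f 49 23 51
f 49 51 50
f 50 51 52
f 50 52 26
f 51 23 24
f 51 24 52
f 52 24 25
f 52 25 26
f 54 53 56
f 54 56 55
f 56 53 57
f 56 57 55
f 57 53 58
f 57 58 55
f 58 53 59
f 58 59 55
f 59 53 60
f 59 60 55
f 60 53 61
f 60 61 55
f 61 53 62
f 61 62 55
f 62 53 63
f 62 63 55
f 63 53 64
f 63 64 55
f 64 53 65
f 64 65 55
f 65 53 66
f 65 66 55
f 66 53 67
f 66 67 55
f 67 53 68
f 67 68 55
f 68 53 54
f 68 54 55
f 70 69 73
f 70 73 71
f 71 73 74
f 71 74 72
f 73 69 75
f 73 75 74
f 74 75 76
f 74 76 72
f 75 69 77
f 75 77 76
f 76 77 78
f 76 78 72
f 77 69 79
f 77 79 78
f 78 79 80
f 78 80 72
f 79 69 81
f 79 81 80
f 80 81 82
f 80 82 72
f 81 69 83
f 81 83 82
f 82 83 84
f 82 84 72
f 83 69 85
f 83 85 84
f 84 85 86
f 84 86 72
f 85 69 87
f 85 87 86
f 86 87 88
f 86 88 72
f 87 69 89
f 87 89 88
f 88 89 90
f 88 90 72
f 89 69 91
f 89 91 90
f 90 91 92
f 90 92 72
f 91 69 93
f 91 93 92
f 92 93 94
f 92 94 72
f 93 69 95
f 93 95 94
f 94 95 96
f 94 96 72
f 95 69 97
f 95 97 96
f 96 97 98
f 96 98 72
f 97 69 99
f 97 99 98
f 98 99 100
f 98 100 72
f 99 69 101
f 99 101 100
f 100 101 102
f 100 102 72
f 101 69 70
f 101 70 102
f 102 70 71
f 102 71 72



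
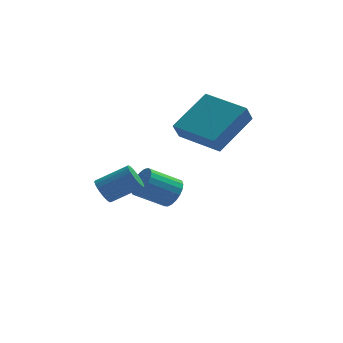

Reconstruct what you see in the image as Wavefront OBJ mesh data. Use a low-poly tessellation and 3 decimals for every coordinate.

v -3.381 -1.879 -1.137
v -3.187 -1.576 -1.54
v -2.065 -1.398 -0.866
v -2.259 -1.701 -0.463
v -3.288 -1.423 -1.411
v -2.167 -1.245 -0.737
v -3.406 -1.348 -1.235
v -2.285 -1.171 -0.561
v -3.519 -1.366 -1.041
v -2.398 -1.188 -0.368
v -3.608 -1.472 -0.865
v -2.487 -1.294 -0.191
v -3.658 -1.648 -0.735
v -2.537 -1.471 -0.062
v -3.66 -1.864 -0.675
v -2.539 -1.687 -0.002
v -3.614 -2.083 -0.695
v -2.493 -1.906 -0.021
v -3.527 -2.267 -0.791
v -2.406 -2.089 -0.117
v -3.415 -2.383 -0.947
v -2.294 -2.206 -0.273
v -3.297 -2.412 -1.135
v -2.176 -2.235 -0.462
v -3.193 -2.349 -1.324
v -2.072 -2.172 -0.651
v -3.122 -2.205 -1.481
v -2.001 -2.027 -0.808
v -3.096 -2.004 -1.578
v -1.974 -1.826 -0.905
v -3.119 -1.782 -1.599
v -1.997 -1.604 -0.925
v 0.492 1.081 -0.466
v 0.288 0.66 0.22
v -1.005 2.193 -0.228
v -1.209 1.772 0.458
v 1.609 2.348 0.642
v 1.405 1.927 1.328
v 0.112 3.46 0.88
v -0.092 3.039 1.566
v -1.219 2.011 -3.029
v -0.837 1.859 -2.5
v -1.958 1.538 -1.782
v -2.341 1.689 -2.311
v -0.888 2.13 -2.459
v -2.01 1.809 -1.741
v -0.997 2.38 -2.517
v -2.118 2.059 -1.798
v -1.144 2.566 -2.663
v -2.265 2.245 -1.944
v -1.304 2.656 -2.872
v -2.425 2.335 -2.154
v -1.449 2.635 -3.109
v -2.57 2.314 -2.39
v -1.555 2.505 -3.332
v -2.676 2.184 -2.613
v -1.603 2.29 -3.502
v -2.724 1.969 -2.784
v -1.584 2.027 -3.591
v -2.705 1.706 -2.873
v -1.502 1.761 -3.583
v -2.624 1.44 -2.864
v -1.372 1.538 -3.479
v -2.493 1.216 -2.76
v -1.215 1.396 -3.297
v -2.336 1.075 -2.578
v -1.059 1.361 -3.069
v -2.18 1.04 -2.35
v -0.93 1.439 -2.834
v -2.052 1.117 -2.115
v -0.852 1.615 -2.633
v -1.973 1.293 -1.914
f 2 1 5
f 2 5 3
f 3 5 6
f 3 6 4
f 5 1 7
f 5 7 6
f 6 7 8
f 6 8 4
f 7 1 9
f 7 9 8
f 8 9 10
f 8 10 4
f 9 1 11
f 9 11 10
f 10 11 12
f 10 12 4
f 11 1 13
f 11 13 12
f 12 13 14
f 12 14 4
f 13 1 15
f 13 15 14
f 14 15 16
f 14 16 4
f 15 1 17
f 15 17 16
f 16 17 18
f 16 18 4
f 17 1 19
f 17 19 18
f 18 19 20
f 18 20 4
f 19 1 21
f 19 21 20
f 20 21 22
f 20 22 4
f 21 1 23
f 21 23 22
f 22 23 24
f 22 24 4
f 23 1 25
f 23 25 24
f 24 25 26
f 24 26 4
f 25 1 27
f 25 27 26
f 26 27 28
f 26 28 4
f 27 1 29
f 27 29 28
f 28 29 30
f 28 30 4
f 29 1 31
f 29 31 30
f 30 31 32
f 30 32 4
f 31 1 2
f 31 2 32
f 32 2 3
f 32 3 4
f 34 36 33
f 37 34 33
f 33 36 35
f 35 37 33
f 34 40 36
f 38 34 37
f 38 40 34
f 36 40 35
f 39 37 35
f 35 40 39
f 39 38 37
f 40 38 39
f 42 41 45
f 42 45 43
f 43 45 46
f 43 46 44
f 45 41 47
f 45 47 46
f 46 47 48
f 46 48 44
f 47 41 49
f 47 49 48
f 48 49 50
f 48 50 44
f 49 41 51
f 49 51 50
f 50 51 52
f 50 52 44
f 51 41 53
f 51 53 52
f 52 53 54
f 52 54 44
f 53 41 55
f 53 55 54
f 54 55 56
f 54 56 44
f 55 41 57
f 55 57 56
f 56 57 58
f 56 58 44
f 57 41 59
f 57 59 58
f 58 59 60
f 58 60 44
f 59 41 61
f 59 61 60
f 60 61 62
f 60 62 44
f 61 41 63
f 61 63 62
f 62 63 64
f 62 64 44
f 63 41 65
f 63 65 64
f 64 65 66
f 64 66 44
f 65 41 67
f 65 67 66
f 66 67 68
f 66 68 44
f 67 41 69
f 67 69 68
f 68 69 70
f 68 70 44
f 69 41 71
f 69 71 70
f 70 71 72
f 70 72 44
f 71 41 42
f 71 42 72
f 72 42 43
f 72 43 44



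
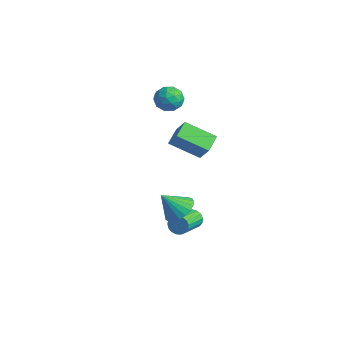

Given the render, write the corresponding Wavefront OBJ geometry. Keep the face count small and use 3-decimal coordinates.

v -4.01 3.1 3.818
v -3.497 3.081 3.248
v -4.063 1.859 3.812
v -3.55 1.84 3.242
v -3.336 2.065 3.944
v -3.302 2.832 3.947
v -4.258 2.108 3.113
v -4.224 2.875 3.116
v -3.65 2.468 2.812
v -3.08 2.441 3.325
v -4.48 2.499 3.735
v -3.91 2.472 4.248
v -3.748 3.199 3.533
v -3.812 1.741 3.527
v -3.685 1.873 3.939
v -3.384 1.861 3.604
v -3.634 3.053 3.945
v -3.333 3.041 3.609
v -3.238 2.444 4.018
v -4.227 1.899 3.451
v -3.926 1.887 3.115
v -4.176 3.079 3.456
v -3.875 3.067 3.121
v -4.322 2.496 3.042
v -3.537 2.828 2.942
v -3.568 2.098 2.938
v -3.984 2.256 2.863
v -3.965 2.707 2.865
v -3.202 2.812 3.244
v -3.233 2.082 3.24
v -3.107 2.215 3.653
v -3.088 2.665 3.655
v -3.292 2.451 2.987
v -4.327 2.858 3.82
v -4.358 2.128 3.816
v -4.472 2.275 3.405
v -4.453 2.725 3.407
v -3.992 2.842 4.122
v -4.023 2.112 4.118
v -3.595 2.233 4.195
v -3.576 2.684 4.197
v -4.268 2.489 4.073
v -0.885 2.008 -2.924
v -0.612 1.998 -3.39
v 0.138 0.761 -2.922
v -0.135 0.772 -2.456
v -0.465 2.145 -3.236
v 0.284 0.908 -2.768
v -0.415 2.261 -3.01
v 0.335 1.024 -2.542
v -0.472 2.319 -2.765
v 0.277 1.082 -2.297
v -0.624 2.306 -2.556
v 0.125 1.069 -2.088
v -0.836 2.224 -2.432
v -0.086 0.988 -1.964
v -1.059 2.094 -2.42
v -0.309 0.857 -1.952
v -1.241 1.944 -2.524
v -0.492 0.707 -2.056
v -1.343 1.808 -2.719
v -0.593 0.572 -2.251
v -1.339 1.719 -2.962
v -0.589 0.482 -2.494
v -1.231 1.696 -3.196
v -0.482 0.459 -2.728
v -1.044 1.744 -3.367
v -0.295 0.507 -2.899
v -0.821 1.853 -3.437
v -0.071 0.616 -2.969
v -1.213 2.597 0.876
v -2.188 1.479 1.686
v -1.731 3.347 1.287
v -2.706 2.229 2.097
v -0.474 2.611 1.783
v -1.449 1.493 2.593
v -0.992 3.361 2.194
v -1.967 2.243 3.004
v 0.506 0.462 -0.856
v 1.31 0.281 -0.692
v 0.134 -0.282 0.156
v 1.26 0.568 -0.5
v 1.079 0.837 -0.369
v 0.799 1.041 -0.323
v 0.469 1.145 -0.368
v 0.145 1.13 -0.498
v -0.116 1 -0.69
v -0.27 0.777 -0.91
v -0.29 0.5 -1.122
v -0.171 0.216 -1.287
v 0.064 -0.026 -1.377
v 0.376 -0.183 -1.378
v 0.711 -0.229 -1.288
v 1.01 -0.155 -1.124
v 1.222 0.025 -0.913
f 1 38 17
f 38 12 41
f 17 41 6
f 38 41 17
f 1 17 13
f 17 6 18
f 13 18 2
f 17 18 13
f 1 13 22
f 13 2 23
f 22 23 8
f 13 23 22
f 1 22 34
f 22 8 37
f 34 37 11
f 22 37 34
f 1 34 38
f 34 11 42
f 38 42 12
f 34 42 38
f 2 18 29
f 18 6 32
f 29 32 10
f 18 32 29
f 6 41 19
f 41 12 40
f 19 40 5
f 41 40 19
f 12 42 39
f 42 11 35
f 39 35 3
f 42 35 39
f 11 37 36
f 37 8 24
f 36 24 7
f 37 24 36
f 8 23 28
f 23 2 25
f 28 25 9
f 23 25 28
f 4 30 16
f 30 10 31
f 16 31 5
f 30 31 16
f 4 16 14
f 16 5 15
f 14 15 3
f 16 15 14
f 4 14 21
f 14 3 20
f 21 20 7
f 14 20 21
f 4 21 26
f 21 7 27
f 26 27 9
f 21 27 26
f 4 26 30
f 26 9 33
f 30 33 10
f 26 33 30
f 5 31 19
f 31 10 32
f 19 32 6
f 31 32 19
f 3 15 39
f 15 5 40
f 39 40 12
f 15 40 39
f 7 20 36
f 20 3 35
f 36 35 11
f 20 35 36
f 9 27 28
f 27 7 24
f 28 24 8
f 27 24 28
f 10 33 29
f 33 9 25
f 29 25 2
f 33 25 29
f 44 43 47
f 44 47 45
f 45 47 48
f 45 48 46
f 47 43 49
f 47 49 48
f 48 49 50
f 48 50 46
f 49 43 51
f 49 51 50
f 50 51 52
f 50 52 46
f 51 43 53
f 51 53 52
f 52 53 54
f 52 54 46
f 53 43 55
f 53 55 54
f 54 55 56
f 54 56 46
f 55 43 57
f 55 57 56
f 56 57 58
f 56 58 46
f 57 43 59
f 57 59 58
f 58 59 60
f 58 60 46
f 59 43 61
f 59 61 60
f 60 61 62
f 60 62 46
f 61 43 63
f 61 63 62
f 62 63 64
f 62 64 46
f 63 43 65
f 63 65 64
f 64 65 66
f 64 66 46
f 65 43 67
f 65 67 66
f 66 67 68
f 66 68 46
f 67 43 69
f 67 69 68
f 68 69 70
f 68 70 46
f 69 43 44
f 69 44 70
f 70 44 45
f 70 45 46
f 72 74 71
f 75 72 71
f 71 74 73
f 73 75 71
f 72 78 74
f 76 72 75
f 76 78 72
f 74 78 73
f 77 75 73
f 73 78 77
f 77 76 75
f 78 76 77
f 80 79 82
f 80 82 81
f 82 79 83
f 82 83 81
f 83 79 84
f 83 84 81
f 84 79 85
f 84 85 81
f 85 79 86
f 85 86 81
f 86 79 87
f 86 87 81
f 87 79 88
f 87 88 81
f 88 79 89
f 88 89 81
f 89 79 90
f 89 90 81
f 90 79 91
f 90 91 81
f 91 79 92
f 91 92 81
f 92 79 93
f 92 93 81
f 93 79 94
f 93 94 81
f 94 79 95
f 94 95 81
f 95 79 80
f 95 80 81



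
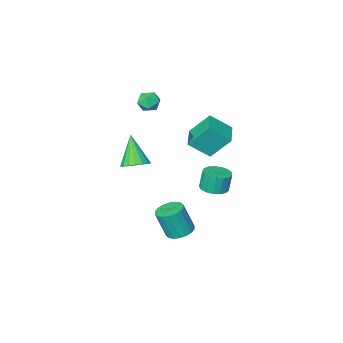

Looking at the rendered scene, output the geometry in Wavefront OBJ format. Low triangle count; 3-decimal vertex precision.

v 1.115 -2.57 4.014
v 1.517 -2.924 3.54
v 0.163 -2.856 3.42
v 0.565 -3.21 2.946
v 0.494 -3.46 3.612
v 1.082 -3.284 3.979
v 0.598 -2.496 2.981
v 1.186 -2.32 3.348
v 1.197 -2.878 2.902
v 1.133 -3.474 3.291
v 0.547 -2.306 3.669
v 0.483 -2.902 4.058
v 1.046 0.785 -4.433
v 1.812 0.923 -4.619
v 2.279 0.554 -2.973
v 1.514 0.415 -2.787
v 1.697 1.243 -4.514
v 2.164 0.874 -2.869
v 1.453 1.473 -4.394
v 1.92 1.103 -2.748
v 1.128 1.566 -4.281
v 1.595 1.197 -2.635
v 0.787 1.504 -4.198
v 1.255 1.135 -2.552
v 0.498 1.3 -4.161
v 0.965 0.931 -2.516
v 0.317 0.994 -4.179
v 0.784 0.625 -2.533
v 0.281 0.646 -4.247
v 0.748 0.277 -2.601
v 0.396 0.326 -4.351
v 0.863 -0.043 -2.706
v 0.64 0.097 -4.472
v 1.107 -0.273 -2.826
v 0.965 0.003 -4.585
v 1.432 -0.366 -2.939
v 1.305 0.065 -4.668
v 1.773 -0.304 -3.022
v 1.595 0.269 -4.704
v 2.062 -0.1 -3.059
v 1.776 0.575 -4.687
v 2.243 0.206 -3.041
v 3.767 0.976 1.765
v 4.4 0.524 1.581
v 3.453 -0.096 3.315
v 4.542 0.778 1.785
v 4.53 1.072 1.986
v 4.367 1.347 2.143
v 4.085 1.548 2.225
v 3.74 1.636 2.217
v 3.4 1.593 2.118
v 3.133 1.428 1.95
v 2.992 1.174 1.745
v 3.004 0.88 1.544
v 3.167 0.605 1.387
v 3.449 0.404 1.305
v 3.794 0.316 1.314
v 4.133 0.359 1.412
v -2.539 -2.075 -0.404
v -3.387 -1.351 0.958
v -1.763 -0.906 -0.542
v -2.611 -0.182 0.82
v -1.489 -2.658 0.56
v -2.337 -1.934 1.922
v -0.713 -1.489 0.422
v -1.561 -0.765 1.784
v -0.404 1.742 -0.962
v 0.021 1.092 -0.892
v -0.171 1.088 0.232
v -0.596 1.738 0.162
v 0.27 1.366 -0.848
v 0.078 1.362 0.275
v 0.365 1.727 -0.831
v 0.173 1.723 0.293
v 0.283 2.091 -0.844
v 0.092 2.087 0.28
v 0.044 2.375 -0.883
v -0.147 2.371 0.241
v -0.297 2.514 -0.941
v -0.489 2.51 0.183
v -0.663 2.476 -1.003
v -0.855 2.472 0.12
v -0.97 2.27 -1.056
v -1.162 2.266 0.067
v -1.147 1.943 -1.088
v -1.339 1.939 0.036
v -1.154 1.57 -1.09
v -1.346 1.566 0.034
v -0.989 1.236 -1.063
v -1.181 1.232 0.06
v -0.69 1.018 -1.013
v -0.882 1.014 0.111
v -0.326 0.966 -0.951
v -0.517 0.962 0.173
f 1 12 6
f 1 6 2
f 1 2 8
f 1 8 11
f 1 11 12
f 2 6 10
f 6 12 5
f 12 11 3
f 11 8 7
f 8 2 9
f 4 10 5
f 4 5 3
f 4 3 7
f 4 7 9
f 4 9 10
f 5 10 6
f 3 5 12
f 7 3 11
f 9 7 8
f 10 9 2
f 14 13 17
f 14 17 15
f 15 17 18
f 15 18 16
f 17 13 19
f 17 19 18
f 18 19 20
f 18 20 16
f 19 13 21
f 19 21 20
f 20 21 22
f 20 22 16
f 21 13 23
f 21 23 22
f 22 23 24
f 22 24 16
f 23 13 25
f 23 25 24
f 24 25 26
f 24 26 16
f 25 13 27
f 25 27 26
f 26 27 28
f 26 28 16
f 27 13 29
f 27 29 28
f 28 29 30
f 28 30 16
f 29 13 31
f 29 31 30
f 30 31 32
f 30 32 16
f 31 13 33
f 31 33 32
f 32 33 34
f 32 34 16
f 33 13 35
f 33 35 34
f 34 35 36
f 34 36 16
f 35 13 37
f 35 37 36
f 36 37 38
f 36 38 16
f 37 13 39
f 37 39 38
f 38 39 40
f 38 40 16
f 39 13 41
f 39 41 40
f 40 41 42
f 40 42 16
f 41 13 14
f 41 14 42
f 42 14 15
f 42 15 16
f 44 43 46
f 44 46 45
f 46 43 47
f 46 47 45
f 47 43 48
f 47 48 45
f 48 43 49
f 48 49 45
f 49 43 50
f 49 50 45
f 50 43 51
f 50 51 45
f 51 43 52
f 51 52 45
f 52 43 53
f 52 53 45
f 53 43 54
f 53 54 45
f 54 43 55
f 54 55 45
f 55 43 56
f 55 56 45
f 56 43 57
f 56 57 45
f 57 43 58
f 57 58 45
f 58 43 44
f 58 44 45
f 60 62 59
f 63 60 59
f 59 62 61
f 61 63 59
f 60 66 62
f 64 60 63
f 64 66 60
f 62 66 61
f 65 63 61
f 61 66 65
f 65 64 63
f 66 64 65
f 68 67 71
f 68 71 69
f 69 71 72
f 69 72 70
f 71 67 73
f 71 73 72
f 72 73 74
f 72 74 70
f 73 67 75
f 73 75 74
f 74 75 76
f 74 76 70
f 75 67 77
f 75 77 76
f 76 77 78
f 76 78 70
f 77 67 79
f 77 79 78
f 78 79 80
f 78 80 70
f 79 67 81
f 79 81 80
f 80 81 82
f 80 82 70
f 81 67 83
f 81 83 82
f 82 83 84
f 82 84 70
f 83 67 85
f 83 85 84
f 84 85 86
f 84 86 70
f 85 67 87
f 85 87 86
f 86 87 88
f 86 88 70
f 87 67 89
f 87 89 88
f 88 89 90
f 88 90 70
f 89 67 91
f 89 91 90
f 90 91 92
f 90 92 70
f 91 67 93
f 91 93 92
f 92 93 94
f 92 94 70
f 93 67 68
f 93 68 94
f 94 68 69
f 94 69 70



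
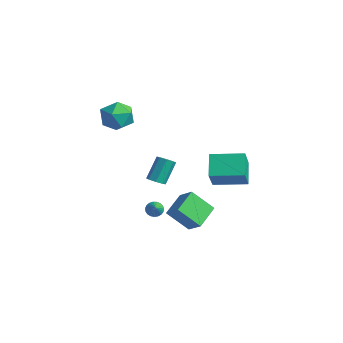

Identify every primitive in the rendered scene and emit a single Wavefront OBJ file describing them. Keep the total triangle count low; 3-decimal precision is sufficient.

v 1.737 -1.54 -2.944
v 2.125 -1.17 -3.107
v 2.503 -2.02 -2.216
v 2.024 -1.059 -2.929
v 1.875 -1.032 -2.753
v 1.701 -1.092 -2.61
v 1.534 -1.229 -2.524
v 1.401 -1.421 -2.511
v 1.327 -1.633 -2.573
v 1.324 -1.829 -2.699
v 1.392 -1.974 -2.867
v 1.52 -2.045 -3.049
v 1.685 -2.029 -3.212
v 1.86 -1.928 -3.329
v 2.013 -1.759 -3.379
v 2.118 -1.553 -3.354
v 2.158 -1.345 -3.258
v 2.244 2.403 -0.105
v 3.043 1.501 1.403
v 3.662 3.98 0.087
v 4.461 3.078 1.595
v 3.299 1.582 -1.155
v 4.098 0.68 0.353
v 4.717 3.159 -0.963
v 5.516 2.257 0.545
v 2.654 -0.504 -2.909
v 1.993 1.009 -2.245
v 1.607 -0.604 -3.723
v 0.946 0.909 -3.058
v 3.594 0.491 -4.242
v 2.933 2.004 -3.577
v 2.547 0.391 -5.055
v 1.886 1.904 -4.391
v 0.376 -0.466 -1.595
v 0.822 -0.779 -1.297
v 0.55 0.194 0.132
v 0.104 0.506 -0.165
v 0.988 -0.397 -1.525
v 0.716 0.576 -0.096
v 0.796 -0.056 -1.794
v 0.524 0.917 -0.365
v 0.358 0.044 -1.946
v 0.086 1.017 -0.517
v -0.07 -0.154 -1.892
v -0.342 0.819 -0.463
v -0.236 -0.536 -1.664
v -0.508 0.437 -0.235
v -0.044 -0.877 -1.395
v -0.316 0.096 0.034
v 0.394 -0.977 -1.243
v 0.122 -0.004 0.186
v -3.626 0.527 2.69
v -2.931 0.232 1.733
v -4.209 -1.352 2.847
v -3.514 -1.647 1.89
v -2.993 -1.324 2.945
v -2.633 -0.163 2.847
v -4.507 -0.957 1.733
v -4.147 0.204 1.635
v -3.475 -0.685 1.141
v -2.54 -0.913 1.89
v -4.6 -0.207 2.69
v -3.665 -0.435 3.439
f 2 1 4
f 2 4 3
f 4 1 5
f 4 5 3
f 5 1 6
f 5 6 3
f 6 1 7
f 6 7 3
f 7 1 8
f 7 8 3
f 8 1 9
f 8 9 3
f 9 1 10
f 9 10 3
f 10 1 11
f 10 11 3
f 11 1 12
f 11 12 3
f 12 1 13
f 12 13 3
f 13 1 14
f 13 14 3
f 14 1 15
f 14 15 3
f 15 1 16
f 15 16 3
f 16 1 17
f 16 17 3
f 17 1 2
f 17 2 3
f 19 21 18
f 22 19 18
f 18 21 20
f 20 22 18
f 19 25 21
f 23 19 22
f 23 25 19
f 21 25 20
f 24 22 20
f 20 25 24
f 24 23 22
f 25 23 24
f 27 29 26
f 30 27 26
f 26 29 28
f 28 30 26
f 27 33 29
f 31 27 30
f 31 33 27
f 29 33 28
f 32 30 28
f 28 33 32
f 32 31 30
f 33 31 32
f 35 34 38
f 35 38 36
f 36 38 39
f 36 39 37
f 38 34 40
f 38 40 39
f 39 40 41
f 39 41 37
f 40 34 42
f 40 42 41
f 41 42 43
f 41 43 37
f 42 34 44
f 42 44 43
f 43 44 45
f 43 45 37
f 44 34 46
f 44 46 45
f 45 46 47
f 45 47 37
f 46 34 48
f 46 48 47
f 47 48 49
f 47 49 37
f 48 34 50
f 48 50 49
f 49 50 51
f 49 51 37
f 50 34 35
f 50 35 51
f 51 35 36
f 51 36 37
f 52 63 57
f 52 57 53
f 52 53 59
f 52 59 62
f 52 62 63
f 53 57 61
f 57 63 56
f 63 62 54
f 62 59 58
f 59 53 60
f 55 61 56
f 55 56 54
f 55 54 58
f 55 58 60
f 55 60 61
f 56 61 57
f 54 56 63
f 58 54 62
f 60 58 59
f 61 60 53



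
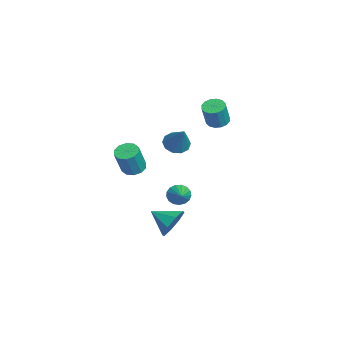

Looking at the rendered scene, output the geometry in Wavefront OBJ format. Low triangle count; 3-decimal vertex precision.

v 3.947 -1.591 -2.108
v 4.582 -1.493 -1.227
v 3.253 -2.809 -1.472
v 3.875 -1.055 -1.161
v 3.21 -0.931 -1.65
v 2.977 -1.194 -2.407
v 3.313 -1.689 -2.989
v 4.02 -2.126 -3.055
v 4.685 -2.25 -2.566
v 4.917 -1.988 -1.809
v 2.776 -1.216 -0.472
v 3.036 -0.878 -1.04
v 4.004 -1.144 0.132
v 2.923 -0.627 -0.841
v 2.777 -0.511 -0.557
v 2.63 -0.556 -0.253
v 2.517 -0.752 0
v 2.464 -1.055 0.145
v 2.481 -1.394 0.149
v 2.567 -1.692 0.011
v 2.7 -1.882 -0.238
v 2.85 -1.918 -0.54
v 2.984 -1.794 -0.827
v 3.07 -1.537 -1.032
v 3.089 -1.207 -1.109
v -0.987 -1.078 1.662
v -0.373 -0.847 1.137
v 0.227 -0.722 3.238
v -0.65 -0.424 1.256
v -1.056 -0.251 1.529
v -1.436 -0.394 1.854
v -1.643 -0.798 2.105
v -1.601 -1.309 2.187
v -1.323 -1.731 2.069
v -0.917 -1.904 1.795
v -0.538 -1.761 1.471
v -0.33 -1.357 1.22
v -2.506 -3.485 -1.116
v -1.868 -3.074 -1.244
v -1.236 -3.523 0.469
v -1.874 -3.935 0.596
v -2.192 -2.785 -1.048
v -1.561 -3.235 0.664
v -2.636 -2.765 -0.879
v -2.005 -3.214 0.834
v -3.031 -3.019 -0.8
v -2.399 -3.468 0.912
v -3.225 -3.452 -0.843
v -2.593 -3.901 0.87
v -3.144 -3.897 -0.989
v -2.512 -4.346 0.724
v -2.819 -4.185 -1.184
v -2.188 -4.635 0.528
v -2.375 -4.206 -1.354
v -1.744 -4.655 0.359
v -1.981 -3.952 -1.432
v -1.349 -4.401 0.28
v -1.787 -3.519 -1.39
v -1.155 -3.968 0.323
v -4.003 1.591 1.839
v -3.454 2.062 1.741
v -2.908 1.74 3.243
v -3.457 1.269 3.341
v -3.734 2.269 1.887
v -3.189 1.946 3.389
v -4.087 2.293 2.021
v -3.542 1.971 3.522
v -4.417 2.13 2.105
v -3.872 1.807 3.607
v -4.636 1.822 2.119
v -4.091 1.5 3.621
v -4.685 1.453 2.057
v -4.14 1.13 3.559
v -4.552 1.12 1.937
v -4.006 0.798 3.439
v -4.271 0.914 1.791
v -3.726 0.591 3.293
v -3.918 0.889 1.658
v -3.373 0.567 3.159
v -3.588 1.053 1.573
v -3.043 0.73 3.075
v -3.369 1.36 1.559
v -2.824 1.038 3.061
v -3.32 1.73 1.621
v -2.775 1.407 3.123
f 2 1 4
f 2 4 3
f 4 1 5
f 4 5 3
f 5 1 6
f 5 6 3
f 6 1 7
f 6 7 3
f 7 1 8
f 7 8 3
f 8 1 9
f 8 9 3
f 9 1 10
f 9 10 3
f 10 1 2
f 10 2 3
f 12 11 14
f 12 14 13
f 14 11 15
f 14 15 13
f 15 11 16
f 15 16 13
f 16 11 17
f 16 17 13
f 17 11 18
f 17 18 13
f 18 11 19
f 18 19 13
f 19 11 20
f 19 20 13
f 20 11 21
f 20 21 13
f 21 11 22
f 21 22 13
f 22 11 23
f 22 23 13
f 23 11 24
f 23 24 13
f 24 11 25
f 24 25 13
f 25 11 12
f 25 12 13
f 27 26 29
f 27 29 28
f 29 26 30
f 29 30 28
f 30 26 31
f 30 31 28
f 31 26 32
f 31 32 28
f 32 26 33
f 32 33 28
f 33 26 34
f 33 34 28
f 34 26 35
f 34 35 28
f 35 26 36
f 35 36 28
f 36 26 37
f 36 37 28
f 37 26 27
f 37 27 28
f 39 38 42
f 39 42 40
f 40 42 43
f 40 43 41
f 42 38 44
f 42 44 43
f 43 44 45
f 43 45 41
f 44 38 46
f 44 46 45
f 45 46 47
f 45 47 41
f 46 38 48
f 46 48 47
f 47 48 49
f 47 49 41
f 48 38 50
f 48 50 49
f 49 50 51
f 49 51 41
f 50 38 52
f 50 52 51
f 51 52 53
f 51 53 41
f 52 38 54
f 52 54 53
f 53 54 55
f 53 55 41
f 54 38 56
f 54 56 55
f 55 56 57
f 55 57 41
f 56 38 58
f 56 58 57
f 57 58 59
f 57 59 41
f 58 38 39
f 58 39 59
f 59 39 40
f 59 40 41
f 61 60 64
f 61 64 62
f 62 64 65
f 62 65 63
f 64 60 66
f 64 66 65
f 65 66 67
f 65 67 63
f 66 60 68
f 66 68 67
f 67 68 69
f 67 69 63
f 68 60 70
f 68 70 69
f 69 70 71
f 69 71 63
f 70 60 72
f 70 72 71
f 71 72 73
f 71 73 63
f 72 60 74
f 72 74 73
f 73 74 75
f 73 75 63
f 74 60 76
f 74 76 75
f 75 76 77
f 75 77 63
f 76 60 78
f 76 78 77
f 77 78 79
f 77 79 63
f 78 60 80
f 78 80 79
f 79 80 81
f 79 81 63
f 80 60 82
f 80 82 81
f 81 82 83
f 81 83 63
f 82 60 84
f 82 84 83
f 83 84 85
f 83 85 63
f 84 60 61
f 84 61 85
f 85 61 62
f 85 62 63



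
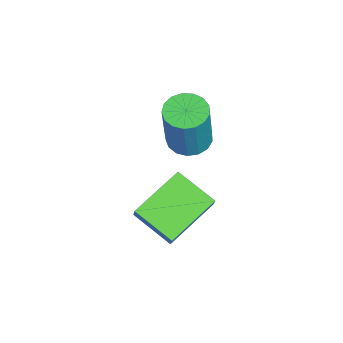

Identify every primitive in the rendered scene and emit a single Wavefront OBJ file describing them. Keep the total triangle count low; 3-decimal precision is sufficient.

v -3.806 -0.754 -0.012
v -3.386 -1.383 -0.157
v -2.753 -1.435 1.908
v -3.174 -0.806 2.052
v -3.153 -1.104 -0.221
v -2.521 -1.156 1.843
v -3.07 -0.745 -0.238
v -2.438 -0.797 1.827
v -3.156 -0.389 -0.202
v -2.523 -0.441 1.862
v -3.39 -0.116 -0.124
v -2.758 -0.168 1.941
v -3.72 0.011 -0.019
v -3.088 -0.041 2.045
v -4.07 -0.037 0.086
v -3.438 -0.089 2.151
v -4.359 -0.25 0.17
v -3.727 -0.302 2.234
v -4.522 -0.578 0.211
v -3.889 -0.63 2.276
v -4.52 -0.947 0.202
v -3.888 -0.999 2.266
v -4.355 -1.271 0.143
v -3.723 -1.323 2.208
v -4.065 -1.477 0.049
v -3.432 -1.529 2.113
v -3.715 -1.517 -0.06
v -3.082 -1.569 2.005
v -1.173 -1.09 -3.111
v -1.922 -2.374 -2.443
v -2.636 0.152 -2.363
v -3.385 -1.132 -1.695
v -0.735 -0.988 -2.425
v -1.484 -2.272 -1.757
v -2.198 0.254 -1.677
v -2.947 -1.03 -1.009
f 2 1 5
f 2 5 3
f 3 5 6
f 3 6 4
f 5 1 7
f 5 7 6
f 6 7 8
f 6 8 4
f 7 1 9
f 7 9 8
f 8 9 10
f 8 10 4
f 9 1 11
f 9 11 10
f 10 11 12
f 10 12 4
f 11 1 13
f 11 13 12
f 12 13 14
f 12 14 4
f 13 1 15
f 13 15 14
f 14 15 16
f 14 16 4
f 15 1 17
f 15 17 16
f 16 17 18
f 16 18 4
f 17 1 19
f 17 19 18
f 18 19 20
f 18 20 4
f 19 1 21
f 19 21 20
f 20 21 22
f 20 22 4
f 21 1 23
f 21 23 22
f 22 23 24
f 22 24 4
f 23 1 25
f 23 25 24
f 24 25 26
f 24 26 4
f 25 1 27
f 25 27 26
f 26 27 28
f 26 28 4
f 27 1 2
f 27 2 28
f 28 2 3
f 28 3 4
f 30 32 29
f 33 30 29
f 29 32 31
f 31 33 29
f 30 36 32
f 34 30 33
f 34 36 30
f 32 36 31
f 35 33 31
f 31 36 35
f 35 34 33
f 36 34 35



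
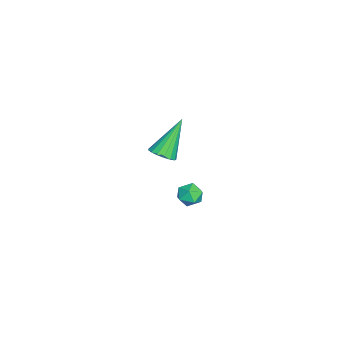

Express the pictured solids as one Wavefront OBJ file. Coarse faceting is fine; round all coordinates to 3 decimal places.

v -3.166 -2.525 -3.433
v -2.642 -2.833 -3.769
v -3.838 -3.387 -3.691
v -3.314 -3.695 -4.027
v -3.296 -3.636 -3.335
v -2.881 -3.103 -3.176
v -3.599 -3.117 -4.284
v -3.184 -2.584 -4.125
v -2.91 -3.198 -4.295
v -2.723 -3.519 -3.709
v -3.757 -2.701 -3.751
v -3.57 -3.022 -3.165
v -0.176 -3.915 1.381
v 0.406 -3.754 1.647
v -1.144 -3.185 3.059
v 0.323 -3.495 1.486
v 0.125 -3.332 1.302
v -0.142 -3.303 1.135
v -0.416 -3.414 1.025
v -0.636 -3.64 0.996
v -0.75 -3.928 1.056
v -0.732 -4.214 1.19
v -0.587 -4.431 1.368
v -0.348 -4.529 1.549
v -0.069 -4.487 1.692
v 0.185 -4.314 1.763
v 0.357 -4.049 1.747
f 1 12 6
f 1 6 2
f 1 2 8
f 1 8 11
f 1 11 12
f 2 6 10
f 6 12 5
f 12 11 3
f 11 8 7
f 8 2 9
f 4 10 5
f 4 5 3
f 4 3 7
f 4 7 9
f 4 9 10
f 5 10 6
f 3 5 12
f 7 3 11
f 9 7 8
f 10 9 2
f 14 13 16
f 14 16 15
f 16 13 17
f 16 17 15
f 17 13 18
f 17 18 15
f 18 13 19
f 18 19 15
f 19 13 20
f 19 20 15
f 20 13 21
f 20 21 15
f 21 13 22
f 21 22 15
f 22 13 23
f 22 23 15
f 23 13 24
f 23 24 15
f 24 13 25
f 24 25 15
f 25 13 26
f 25 26 15
f 26 13 27
f 26 27 15
f 27 13 14
f 27 14 15



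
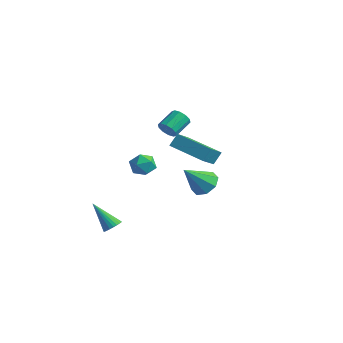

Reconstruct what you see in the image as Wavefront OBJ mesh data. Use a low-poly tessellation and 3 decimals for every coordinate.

v 0.971 -0.249 0.296
v 1.449 -0.407 -0.325
v 0.331 -1.353 0.085
v 0.809 -1.511 -0.536
v 1.1 -1.533 0.208
v 1.495 -0.85 0.339
v 0.285 -0.91 -0.579
v 0.68 -0.227 -0.448
v 1.025 -0.816 -0.865
v 1.529 -1.201 -0.379
v 0.251 -0.559 0.139
v 0.755 -0.944 0.625
v 1.68 1.137 0.595
v 2.06 -0.061 1.468
v 1.745 1.661 1.286
v 2.124 0.464 2.159
v 3.796 1.476 0.141
v 4.175 0.279 1.014
v 3.86 2.001 0.832
v 4.24 0.803 1.705
v 1.047 -3.244 -3.819
v 1.453 -3.128 -3.436
v -0.167 -3.536 -2.441
v 1.367 -2.926 -3.47
v 1.231 -2.772 -3.557
v 1.068 -2.691 -3.684
v 0.901 -2.693 -3.831
v 0.757 -2.78 -3.977
v 0.657 -2.937 -4.098
v 0.616 -3.141 -4.177
v 0.641 -3.36 -4.202
v 0.728 -3.562 -4.168
v 0.864 -3.716 -4.081
v 1.027 -3.797 -3.954
v 1.194 -3.795 -3.807
v 1.338 -3.708 -3.661
v 1.438 -3.551 -3.54
v 1.479 -3.347 -3.461
v 1.717 0.117 2.432
v 1.886 -0.137 2.96
v 1.812 0.969 3.516
v 1.643 1.223 2.988
v 2.198 -0.025 2.78
v 2.124 1.081 3.335
v 2.326 0.141 2.466
v 2.251 1.247 3.022
v 2.221 0.298 2.14
v 2.147 1.404 2.695
v 1.924 0.385 1.925
v 1.85 1.492 2.481
v 1.548 0.371 1.904
v 1.474 1.477 2.46
v 1.236 0.259 2.085
v 1.162 1.365 2.64
v 1.109 0.093 2.398
v 1.034 1.199 2.954
v 1.213 -0.064 2.725
v 1.139 1.042 3.28
v 1.51 -0.152 2.939
v 1.436 0.955 3.495
v 0.356 4.387 -3.952
v 0.965 4.83 -3.406
v -0.016 3.093 -2.488
v 0.305 5.09 -3.344
v -0.325 4.938 -3.639
v -0.556 4.463 -4.117
v -0.252 3.945 -4.499
v 0.408 3.685 -4.56
v 1.038 3.837 -4.265
v 1.268 4.312 -3.787
f 1 12 6
f 1 6 2
f 1 2 8
f 1 8 11
f 1 11 12
f 2 6 10
f 6 12 5
f 12 11 3
f 11 8 7
f 8 2 9
f 4 10 5
f 4 5 3
f 4 3 7
f 4 7 9
f 4 9 10
f 5 10 6
f 3 5 12
f 7 3 11
f 9 7 8
f 10 9 2
f 14 16 13
f 17 14 13
f 13 16 15
f 15 17 13
f 14 20 16
f 18 14 17
f 18 20 14
f 16 20 15
f 19 17 15
f 15 20 19
f 19 18 17
f 20 18 19
f 22 21 24
f 22 24 23
f 24 21 25
f 24 25 23
f 25 21 26
f 25 26 23
f 26 21 27
f 26 27 23
f 27 21 28
f 27 28 23
f 28 21 29
f 28 29 23
f 29 21 30
f 29 30 23
f 30 21 31
f 30 31 23
f 31 21 32
f 31 32 23
f 32 21 33
f 32 33 23
f 33 21 34
f 33 34 23
f 34 21 35
f 34 35 23
f 35 21 36
f 35 36 23
f 36 21 37
f 36 37 23
f 37 21 38
f 37 38 23
f 38 21 22
f 38 22 23
f 40 39 43
f 40 43 41
f 41 43 44
f 41 44 42
f 43 39 45
f 43 45 44
f 44 45 46
f 44 46 42
f 45 39 47
f 45 47 46
f 46 47 48
f 46 48 42
f 47 39 49
f 47 49 48
f 48 49 50
f 48 50 42
f 49 39 51
f 49 51 50
f 50 51 52
f 50 52 42
f 51 39 53
f 51 53 52
f 52 53 54
f 52 54 42
f 53 39 55
f 53 55 54
f 54 55 56
f 54 56 42
f 55 39 57
f 55 57 56
f 56 57 58
f 56 58 42
f 57 39 59
f 57 59 58
f 58 59 60
f 58 60 42
f 59 39 40
f 59 40 60
f 60 40 41
f 60 41 42
f 62 61 64
f 62 64 63
f 64 61 65
f 64 65 63
f 65 61 66
f 65 66 63
f 66 61 67
f 66 67 63
f 67 61 68
f 67 68 63
f 68 61 69
f 68 69 63
f 69 61 70
f 69 70 63
f 70 61 62
f 70 62 63



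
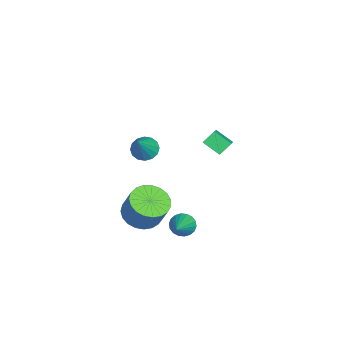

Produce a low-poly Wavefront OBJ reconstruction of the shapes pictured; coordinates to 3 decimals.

v -2.542 -2.124 -2.101
v -2.046 -2.413 -2.568
v -1.258 -2.316 -0.619
v -1.981 -2.036 -2.575
v -2.066 -1.682 -2.456
v -2.278 -1.447 -2.241
v -2.561 -1.392 -1.989
v -2.839 -1.534 -1.767
v -3.037 -1.834 -1.634
v -3.103 -2.211 -1.626
v -3.018 -2.565 -1.746
v -2.805 -2.801 -1.961
v -2.522 -2.855 -2.213
v -2.245 -2.713 -2.435
v 2.64 0.389 -3.394
v 2.94 0.783 -3.83
v 4.2 0.271 -2.426
v 2.833 0.973 -3.634
v 2.687 1.047 -3.39
v 2.532 0.991 -3.147
v 2.398 0.815 -2.953
v 2.312 0.555 -2.846
v 2.291 0.262 -2.848
v 2.34 -0.006 -2.959
v 2.448 -0.195 -3.155
v 2.593 -0.27 -3.399
v 2.749 -0.213 -3.642
v 2.882 -0.038 -3.836
v 2.968 0.222 -3.942
v 2.989 0.515 -3.94
v 0.871 1.741 2.264
v 1.641 1.735 2.748
v 1.211 2.568 1.733
v 1.982 2.562 2.217
v 1.218 1.238 1.703
v 1.989 1.232 2.187
v 1.559 2.065 1.172
v 2.329 2.059 1.656
v 3.421 -1.454 -2.048
v 4.096 -0.859 -2.507
v 4.575 -0.372 -1.172
v 3.899 -0.966 -0.712
v 3.761 -0.607 -2.479
v 4.24 -0.119 -1.144
v 3.368 -0.5 -2.377
v 3.847 -0.013 -1.042
v 2.984 -0.559 -2.218
v 3.463 -0.071 -0.883
v 2.675 -0.772 -2.029
v 3.154 -0.285 -0.694
v 2.495 -1.104 -1.844
v 2.974 -0.616 -0.508
v 2.476 -1.495 -1.694
v 2.954 -1.008 -0.358
v 2.619 -1.88 -1.605
v 3.098 -1.392 -0.269
v 2.901 -2.191 -1.592
v 3.38 -1.703 -0.257
v 3.273 -2.374 -1.659
v 3.752 -1.887 -0.323
v 3.671 -2.398 -1.792
v 4.149 -1.911 -0.457
v 4.025 -2.259 -1.97
v 4.504 -1.772 -0.635
v 4.274 -1.981 -2.161
v 4.753 -1.493 -0.826
v 4.377 -1.612 -2.333
v 4.855 -1.124 -0.998
v 4.313 -1.215 -2.455
v 4.792 -0.727 -1.12
f 2 1 4
f 2 4 3
f 4 1 5
f 4 5 3
f 5 1 6
f 5 6 3
f 6 1 7
f 6 7 3
f 7 1 8
f 7 8 3
f 8 1 9
f 8 9 3
f 9 1 10
f 9 10 3
f 10 1 11
f 10 11 3
f 11 1 12
f 11 12 3
f 12 1 13
f 12 13 3
f 13 1 14
f 13 14 3
f 14 1 2
f 14 2 3
f 16 15 18
f 16 18 17
f 18 15 19
f 18 19 17
f 19 15 20
f 19 20 17
f 20 15 21
f 20 21 17
f 21 15 22
f 21 22 17
f 22 15 23
f 22 23 17
f 23 15 24
f 23 24 17
f 24 15 25
f 24 25 17
f 25 15 26
f 25 26 17
f 26 15 27
f 26 27 17
f 27 15 28
f 27 28 17
f 28 15 29
f 28 29 17
f 29 15 30
f 29 30 17
f 30 15 16
f 30 16 17
f 32 34 31
f 35 32 31
f 31 34 33
f 33 35 31
f 32 38 34
f 36 32 35
f 36 38 32
f 34 38 33
f 37 35 33
f 33 38 37
f 37 36 35
f 38 36 37
f 40 39 43
f 40 43 41
f 41 43 44
f 41 44 42
f 43 39 45
f 43 45 44
f 44 45 46
f 44 46 42
f 45 39 47
f 45 47 46
f 46 47 48
f 46 48 42
f 47 39 49
f 47 49 48
f 48 49 50
f 48 50 42
f 49 39 51
f 49 51 50
f 50 51 52
f 50 52 42
f 51 39 53
f 51 53 52
f 52 53 54
f 52 54 42
f 53 39 55
f 53 55 54
f 54 55 56
f 54 56 42
f 55 39 57
f 55 57 56
f 56 57 58
f 56 58 42
f 57 39 59
f 57 59 58
f 58 59 60
f 58 60 42
f 59 39 61
f 59 61 60
f 60 61 62
f 60 62 42
f 61 39 63
f 61 63 62
f 62 63 64
f 62 64 42
f 63 39 65
f 63 65 64
f 64 65 66
f 64 66 42
f 65 39 67
f 65 67 66
f 66 67 68
f 66 68 42
f 67 39 69
f 67 69 68
f 68 69 70
f 68 70 42
f 69 39 40
f 69 40 70
f 70 40 41
f 70 41 42



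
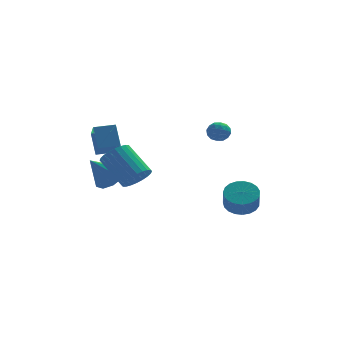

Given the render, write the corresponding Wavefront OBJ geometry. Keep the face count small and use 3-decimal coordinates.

v -2.037 -3.634 1.783
v -1.204 -3.361 2.173
v -2.29 -2.072 3.588
v -3.123 -2.346 3.197
v -1.247 -3.103 1.905
v -2.333 -1.814 3.32
v -1.41 -2.926 1.618
v -2.496 -1.637 3.033
v -1.669 -2.857 1.357
v -2.755 -1.568 2.771
v -1.984 -2.906 1.16
v -3.07 -1.617 2.574
v -2.307 -3.066 1.058
v -3.393 -1.777 2.472
v -2.589 -3.312 1.066
v -3.675 -2.024 2.481
v -2.787 -3.608 1.184
v -3.872 -2.319 2.598
v -2.87 -3.908 1.392
v -3.956 -2.619 2.807
v -2.827 -4.166 1.66
v -3.913 -2.877 3.075
v -2.664 -4.343 1.947
v -3.75 -3.054 3.362
v -2.405 -4.412 2.209
v -3.491 -3.123 3.623
v -2.09 -4.363 2.406
v -3.176 -3.074 3.82
v -1.767 -4.203 2.508
v -2.853 -2.914 3.922
v -1.485 -3.956 2.499
v -2.571 -2.668 3.914
v -1.288 -3.661 2.382
v -2.373 -2.372 3.796
v 3.995 -0.917 -1.428
v 4.719 -1.549 -1.77
v 4.628 -2.235 -0.694
v 3.905 -1.603 -0.352
v 4.947 -1.257 -1.565
v 4.857 -1.943 -0.488
v 5.011 -0.905 -1.336
v 4.921 -1.592 -0.259
v 4.899 -0.556 -1.123
v 4.809 -1.242 -0.046
v 4.631 -0.269 -0.962
v 4.54 -0.956 0.114
v 4.253 -0.095 -0.883
v 4.162 -0.781 0.194
v 3.83 -0.062 -0.897
v 3.74 -0.748 0.179
v 3.436 -0.177 -1.004
v 3.346 -0.863 0.073
v 3.139 -0.42 -1.184
v 3.048 -1.106 -0.107
v 2.989 -0.749 -1.406
v 2.899 -1.435 -0.329
v 3.014 -1.107 -1.632
v 2.924 -1.793 -0.555
v 3.208 -1.432 -1.823
v 3.118 -2.118 -0.746
v 3.539 -1.668 -1.946
v 3.448 -2.354 -0.869
v 3.948 -1.774 -1.979
v 3.858 -2.461 -0.902
v 4.365 -1.732 -1.917
v 4.275 -2.418 -0.84
v -4.037 -0.348 2.397
v -3.988 -1.755 3.386
v -4.231 0.537 3.667
v -4.183 -0.87 4.655
v -2.797 -0.23 2.505
v -2.749 -1.637 3.493
v -2.992 0.655 3.774
v -2.943 -0.752 4.763
v 3.08 2.778 2.284
v 3.577 2.981 2.802
v 2.703 1.879 2.998
v 3.2 2.082 3.516
v 2.615 2.521 3.369
v 2.848 3.076 2.928
v 3.432 1.784 2.872
v 3.665 2.339 2.431
v 3.795 2.366 3.166
v 3.29 2.822 3.473
v 2.99 2.038 2.327
v 2.485 2.494 2.634
v 3.362 2.958 2.48
v 2.918 1.902 3.32
v 2.574 2.16 3.233
v 2.867 2.279 3.538
v 2.933 3.014 2.554
v 3.225 3.134 2.859
v 2.659 2.864 3.192
v 3.055 1.726 2.941
v 3.347 1.846 3.246
v 3.413 2.581 2.262
v 3.706 2.7 2.567
v 3.621 1.996 2.608
v 3.782 2.716 2.999
v 3.561 2.188 3.418
v 3.697 2.013 3.04
v 3.834 2.339 2.781
v 3.485 2.984 3.179
v 3.264 2.456 3.599
v 2.919 2.714 3.512
v 3.056 3.04 3.253
v 3.613 2.623 3.393
v 3.016 2.404 2.201
v 2.795 1.876 2.621
v 3.224 1.82 2.547
v 3.361 2.146 2.288
v 2.719 2.672 2.382
v 2.498 2.144 2.801
v 2.446 2.521 3.019
v 2.583 2.847 2.76
v 2.667 2.237 2.407
v -3.085 2.107 -0.332
v -2.406 2.574 0.319
v -4.255 1.653 1.212
v -2.894 3.049 0.09
v -3.47 3.084 -0.336
v -3.867 2.662 -0.761
v -3.898 1.98 -0.985
v -3.549 1.358 -0.904
v -2.982 1.086 -0.555
v -2.464 1.292 -0.102
v -2.237 1.88 0.243
f 2 1 5
f 2 5 3
f 3 5 6
f 3 6 4
f 5 1 7
f 5 7 6
f 6 7 8
f 6 8 4
f 7 1 9
f 7 9 8
f 8 9 10
f 8 10 4
f 9 1 11
f 9 11 10
f 10 11 12
f 10 12 4
f 11 1 13
f 11 13 12
f 12 13 14
f 12 14 4
f 13 1 15
f 13 15 14
f 14 15 16
f 14 16 4
f 15 1 17
f 15 17 16
f 16 17 18
f 16 18 4
f 17 1 19
f 17 19 18
f 18 19 20
f 18 20 4
f 19 1 21
f 19 21 20
f 20 21 22
f 20 22 4
f 21 1 23
f 21 23 22
f 22 23 24
f 22 24 4
f 23 1 25
f 23 25 24
f 24 25 26
f 24 26 4
f 25 1 27
f 25 27 26
f 26 27 28
f 26 28 4
f 27 1 29
f 27 29 28
f 28 29 30
f 28 30 4
f 29 1 31
f 29 31 30
f 30 31 32
f 30 32 4
f 31 1 33
f 31 33 32
f 32 33 34
f 32 34 4
f 33 1 2
f 33 2 34
f 34 2 3
f 34 3 4
f 36 35 39
f 36 39 37
f 37 39 40
f 37 40 38
f 39 35 41
f 39 41 40
f 40 41 42
f 40 42 38
f 41 35 43
f 41 43 42
f 42 43 44
f 42 44 38
f 43 35 45
f 43 45 44
f 44 45 46
f 44 46 38
f 45 35 47
f 45 47 46
f 46 47 48
f 46 48 38
f 47 35 49
f 47 49 48
f 48 49 50
f 48 50 38
f 49 35 51
f 49 51 50
f 50 51 52
f 50 52 38
f 51 35 53
f 51 53 52
f 52 53 54
f 52 54 38
f 53 35 55
f 53 55 54
f 54 55 56
f 54 56 38
f 55 35 57
f 55 57 56
f 56 57 58
f 56 58 38
f 57 35 59
f 57 59 58
f 58 59 60
f 58 60 38
f 59 35 61
f 59 61 60
f 60 61 62
f 60 62 38
f 61 35 63
f 61 63 62
f 62 63 64
f 62 64 38
f 63 35 65
f 63 65 64
f 64 65 66
f 64 66 38
f 65 35 36
f 65 36 66
f 66 36 37
f 66 37 38
f 68 70 67
f 71 68 67
f 67 70 69
f 69 71 67
f 68 74 70
f 72 68 71
f 72 74 68
f 70 74 69
f 73 71 69
f 69 74 73
f 73 72 71
f 74 72 73
f 75 112 91
f 112 86 115
f 91 115 80
f 112 115 91
f 75 91 87
f 91 80 92
f 87 92 76
f 91 92 87
f 75 87 96
f 87 76 97
f 96 97 82
f 87 97 96
f 75 96 108
f 96 82 111
f 108 111 85
f 96 111 108
f 75 108 112
f 108 85 116
f 112 116 86
f 108 116 112
f 76 92 103
f 92 80 106
f 103 106 84
f 92 106 103
f 80 115 93
f 115 86 114
f 93 114 79
f 115 114 93
f 86 116 113
f 116 85 109
f 113 109 77
f 116 109 113
f 85 111 110
f 111 82 98
f 110 98 81
f 111 98 110
f 82 97 102
f 97 76 99
f 102 99 83
f 97 99 102
f 78 104 90
f 104 84 105
f 90 105 79
f 104 105 90
f 78 90 88
f 90 79 89
f 88 89 77
f 90 89 88
f 78 88 95
f 88 77 94
f 95 94 81
f 88 94 95
f 78 95 100
f 95 81 101
f 100 101 83
f 95 101 100
f 78 100 104
f 100 83 107
f 104 107 84
f 100 107 104
f 79 105 93
f 105 84 106
f 93 106 80
f 105 106 93
f 77 89 113
f 89 79 114
f 113 114 86
f 89 114 113
f 81 94 110
f 94 77 109
f 110 109 85
f 94 109 110
f 83 101 102
f 101 81 98
f 102 98 82
f 101 98 102
f 84 107 103
f 107 83 99
f 103 99 76
f 107 99 103
f 118 117 120
f 118 120 119
f 120 117 121
f 120 121 119
f 121 117 122
f 121 122 119
f 122 117 123
f 122 123 119
f 123 117 124
f 123 124 119
f 124 117 125
f 124 125 119
f 125 117 126
f 125 126 119
f 126 117 127
f 126 127 119
f 127 117 118
f 127 118 119

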